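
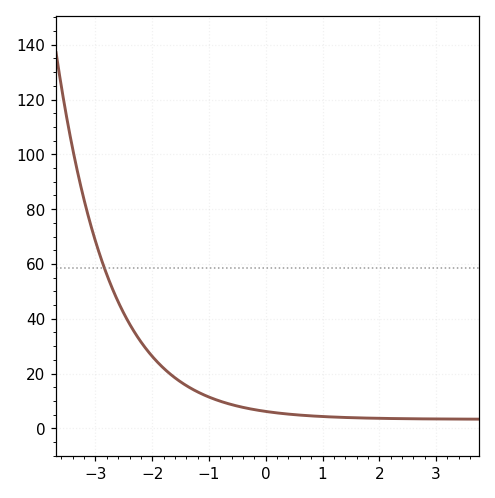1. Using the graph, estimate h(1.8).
3.74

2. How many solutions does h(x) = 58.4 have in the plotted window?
1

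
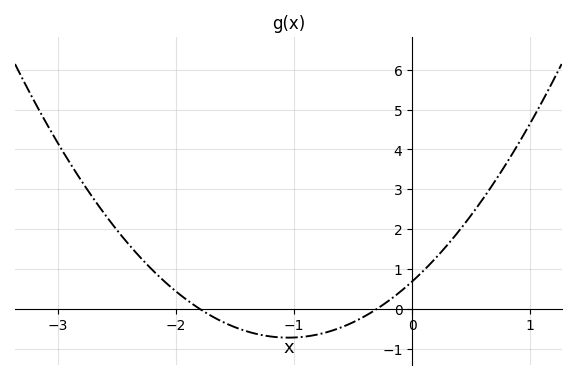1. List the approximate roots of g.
-1.8, -0.3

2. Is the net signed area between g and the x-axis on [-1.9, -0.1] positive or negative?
negative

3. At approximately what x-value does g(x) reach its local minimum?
-1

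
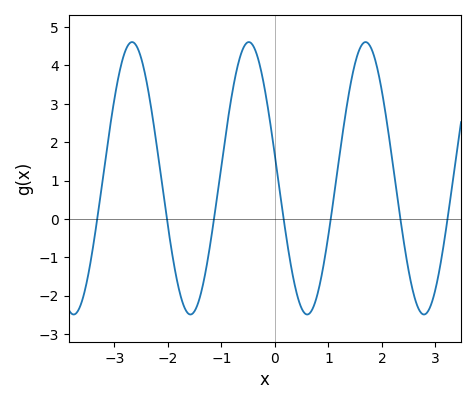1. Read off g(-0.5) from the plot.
4.6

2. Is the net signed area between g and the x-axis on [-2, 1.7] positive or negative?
positive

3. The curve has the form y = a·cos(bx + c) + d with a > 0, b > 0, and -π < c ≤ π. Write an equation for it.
y = 3.55cos(2.9x + 1.4) + 1.06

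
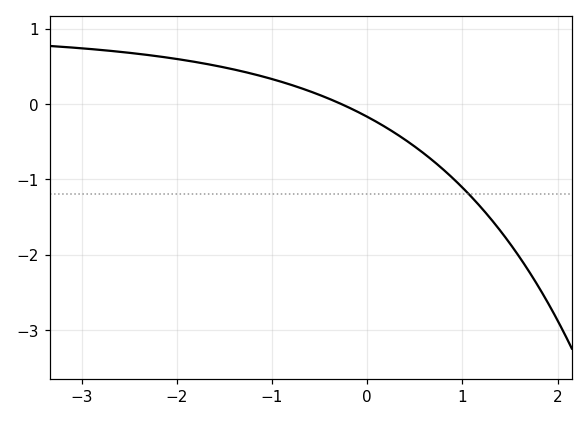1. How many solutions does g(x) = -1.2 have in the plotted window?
1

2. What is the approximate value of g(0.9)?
-0.986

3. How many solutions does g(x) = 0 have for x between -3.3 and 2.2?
1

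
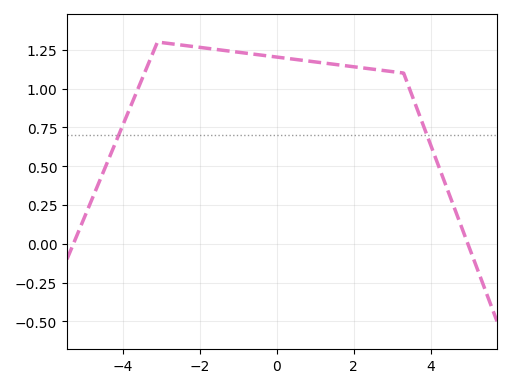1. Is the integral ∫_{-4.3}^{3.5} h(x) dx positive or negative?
positive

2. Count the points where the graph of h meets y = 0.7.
2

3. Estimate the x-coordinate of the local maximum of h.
-3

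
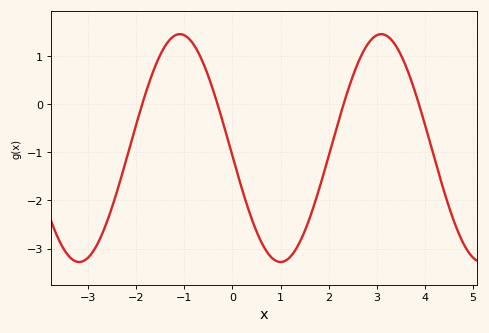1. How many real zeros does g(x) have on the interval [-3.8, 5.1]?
4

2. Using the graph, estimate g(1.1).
-3.3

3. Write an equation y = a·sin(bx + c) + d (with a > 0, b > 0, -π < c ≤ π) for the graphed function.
y = 2.37sin(1.5x - 3.1) - 0.91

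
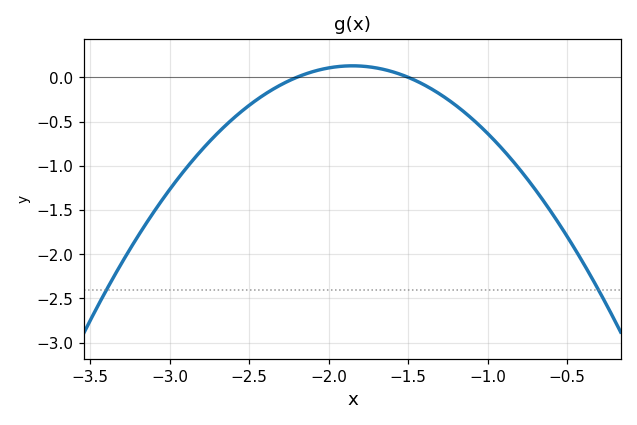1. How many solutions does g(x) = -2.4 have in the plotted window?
2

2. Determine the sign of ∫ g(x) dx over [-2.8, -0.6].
negative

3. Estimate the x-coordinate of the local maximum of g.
-1.85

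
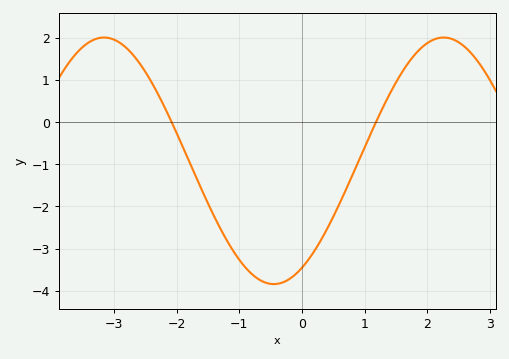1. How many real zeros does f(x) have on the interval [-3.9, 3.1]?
2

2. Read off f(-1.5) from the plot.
-1.9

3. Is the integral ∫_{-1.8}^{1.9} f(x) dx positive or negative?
negative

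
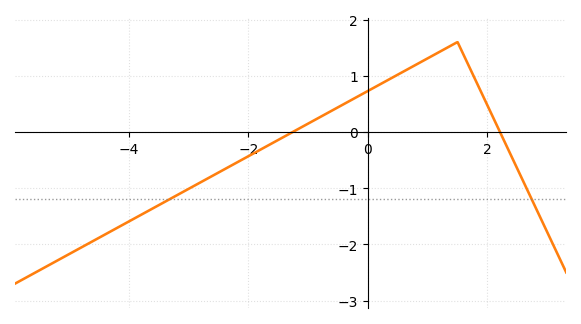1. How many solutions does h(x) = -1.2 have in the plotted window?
2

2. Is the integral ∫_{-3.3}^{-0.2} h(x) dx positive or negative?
negative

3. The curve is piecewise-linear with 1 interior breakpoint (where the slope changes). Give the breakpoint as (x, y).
(1.5, 1.6)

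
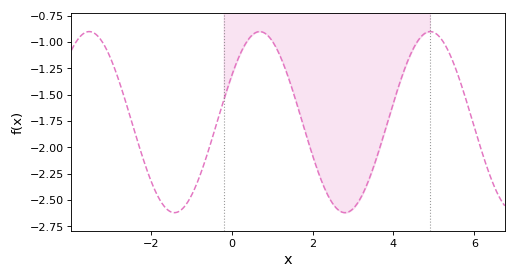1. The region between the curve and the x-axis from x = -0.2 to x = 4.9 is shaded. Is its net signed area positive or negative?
negative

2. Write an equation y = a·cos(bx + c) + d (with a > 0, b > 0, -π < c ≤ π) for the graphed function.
y = 0.86cos(1.5x - 1) - 1.76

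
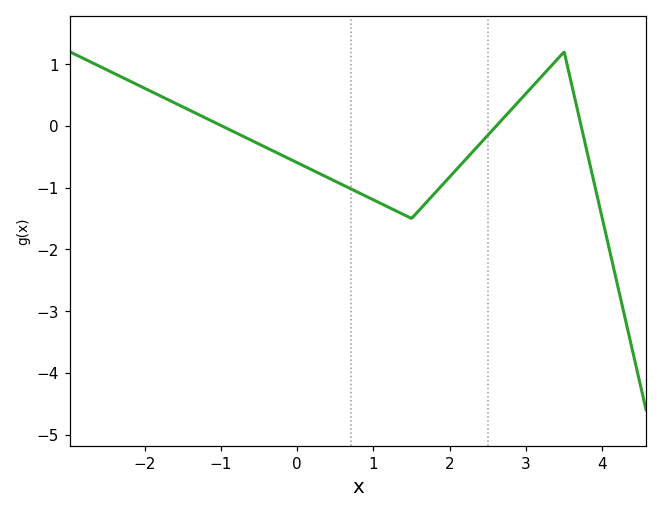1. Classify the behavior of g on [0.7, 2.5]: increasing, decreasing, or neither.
neither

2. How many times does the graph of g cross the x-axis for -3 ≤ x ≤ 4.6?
3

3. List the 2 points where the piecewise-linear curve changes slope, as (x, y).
(1.5, -1.5); (3.5, 1.2)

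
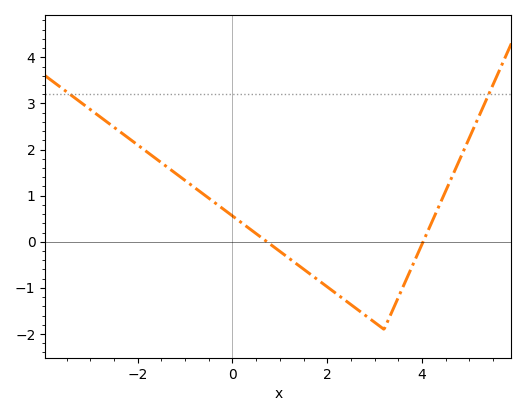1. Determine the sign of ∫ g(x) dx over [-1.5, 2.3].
positive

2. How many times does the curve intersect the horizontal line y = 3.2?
2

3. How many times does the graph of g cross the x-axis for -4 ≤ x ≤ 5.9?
2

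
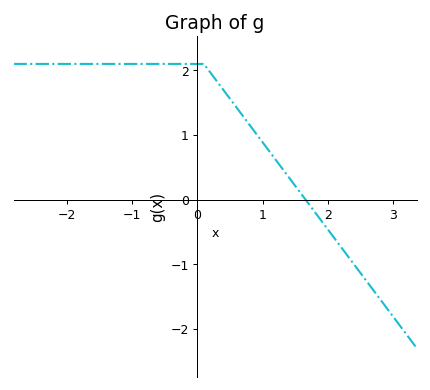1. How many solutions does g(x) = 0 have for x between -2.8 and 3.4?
1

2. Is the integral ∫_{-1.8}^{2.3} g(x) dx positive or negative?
positive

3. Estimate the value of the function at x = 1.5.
0.211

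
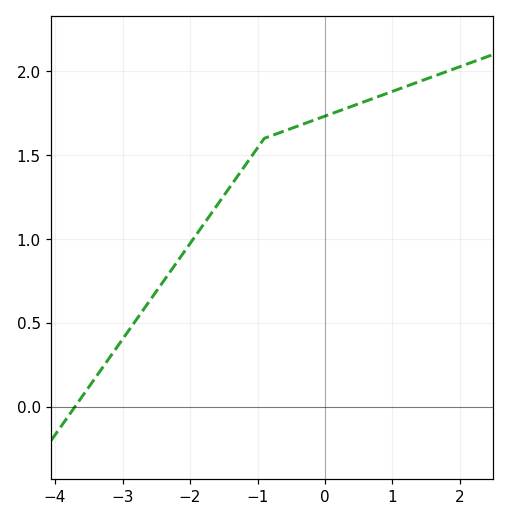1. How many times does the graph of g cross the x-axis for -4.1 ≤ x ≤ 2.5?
1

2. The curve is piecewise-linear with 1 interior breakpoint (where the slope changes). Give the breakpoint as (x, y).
(-0.9, 1.6)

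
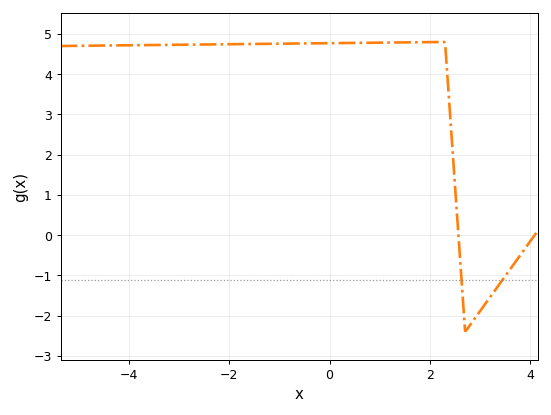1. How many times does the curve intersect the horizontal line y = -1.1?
2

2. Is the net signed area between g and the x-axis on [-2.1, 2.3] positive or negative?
positive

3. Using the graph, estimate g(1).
4.8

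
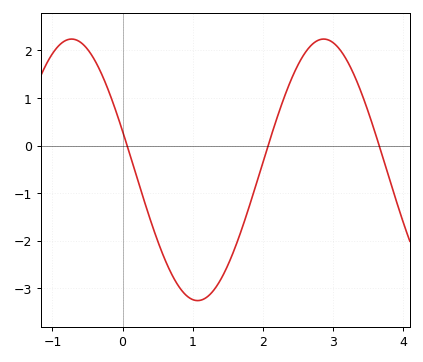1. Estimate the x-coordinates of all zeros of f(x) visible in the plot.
0.064, 2.07, 3.65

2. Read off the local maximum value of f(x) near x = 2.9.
2.24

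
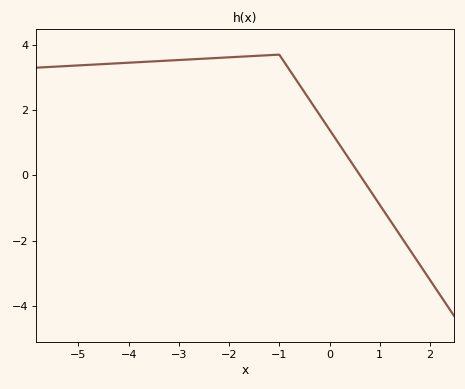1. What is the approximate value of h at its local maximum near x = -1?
3.7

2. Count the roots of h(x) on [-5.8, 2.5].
1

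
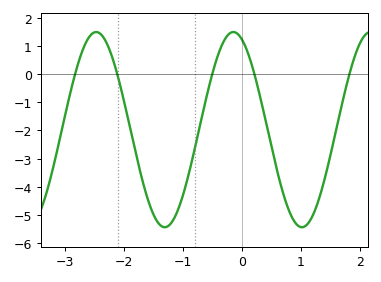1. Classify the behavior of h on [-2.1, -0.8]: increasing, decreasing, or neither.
neither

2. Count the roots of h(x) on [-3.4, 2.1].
5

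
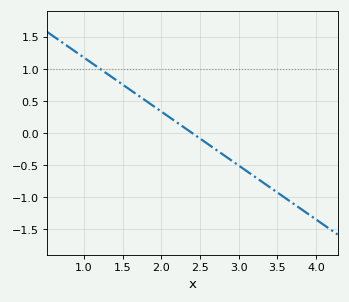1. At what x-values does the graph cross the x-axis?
2.4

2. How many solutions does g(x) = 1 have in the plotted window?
1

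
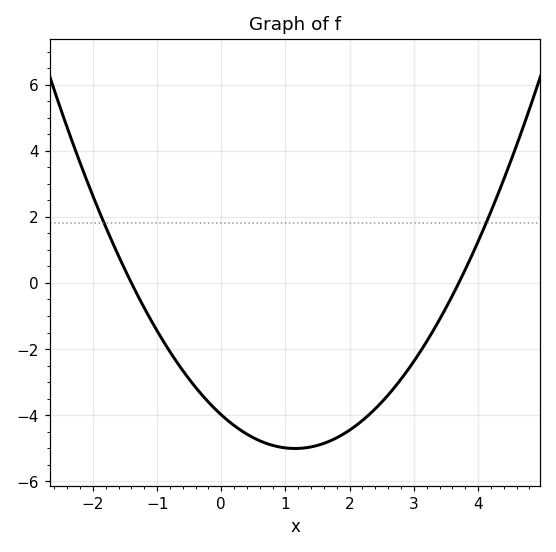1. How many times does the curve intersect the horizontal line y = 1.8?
2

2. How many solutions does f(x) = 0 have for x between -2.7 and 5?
2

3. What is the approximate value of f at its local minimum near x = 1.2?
-5.01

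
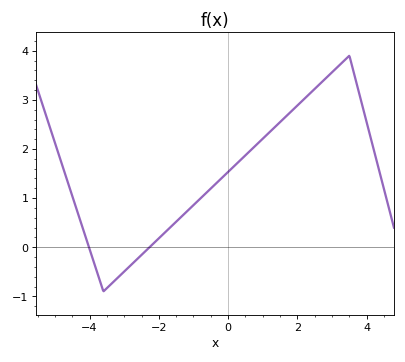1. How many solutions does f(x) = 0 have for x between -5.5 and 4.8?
2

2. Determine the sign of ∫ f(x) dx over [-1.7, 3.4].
positive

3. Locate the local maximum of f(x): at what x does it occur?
3.6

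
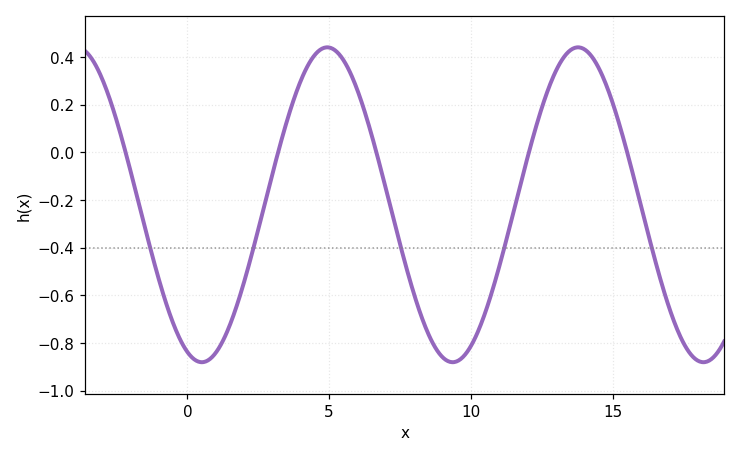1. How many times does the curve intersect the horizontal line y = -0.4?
5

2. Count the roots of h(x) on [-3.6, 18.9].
5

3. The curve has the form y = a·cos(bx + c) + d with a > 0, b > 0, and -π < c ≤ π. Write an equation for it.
y = 0.66cos(0.71x + 2.78) - 0.22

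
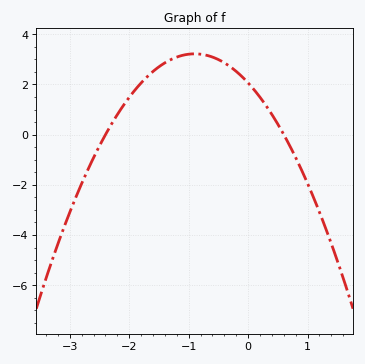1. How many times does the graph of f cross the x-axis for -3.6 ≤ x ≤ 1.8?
2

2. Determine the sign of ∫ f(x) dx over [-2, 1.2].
positive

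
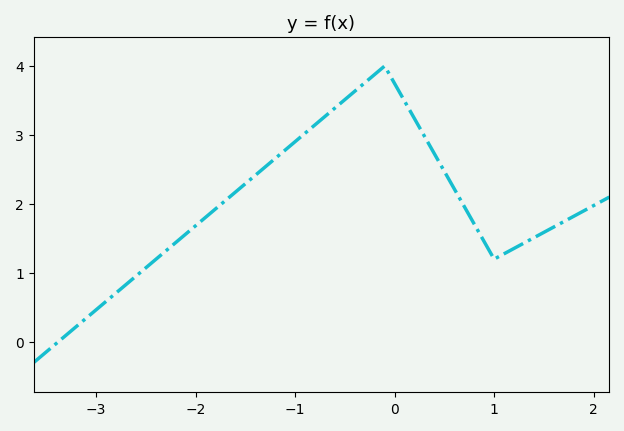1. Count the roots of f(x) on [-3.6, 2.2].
1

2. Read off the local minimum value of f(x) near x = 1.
1.2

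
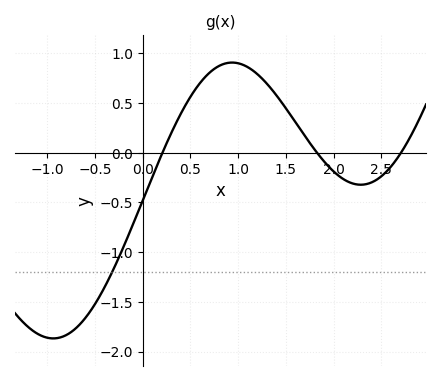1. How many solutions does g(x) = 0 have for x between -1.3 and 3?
3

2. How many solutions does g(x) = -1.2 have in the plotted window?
1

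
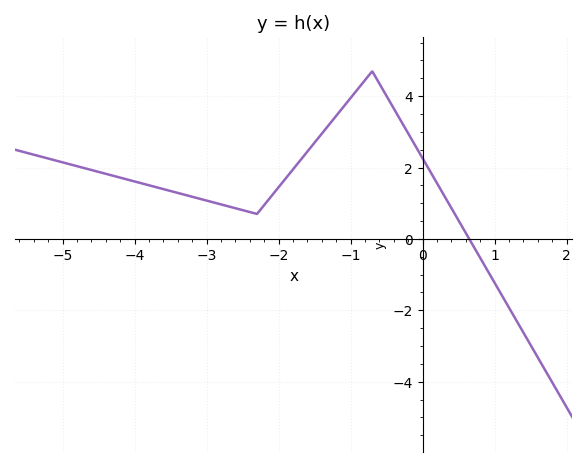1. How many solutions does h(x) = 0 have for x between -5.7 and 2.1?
1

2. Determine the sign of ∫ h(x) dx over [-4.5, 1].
positive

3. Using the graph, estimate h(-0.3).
3.4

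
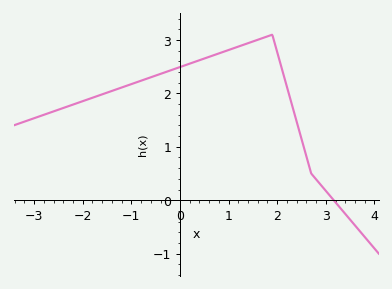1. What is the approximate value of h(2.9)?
0.3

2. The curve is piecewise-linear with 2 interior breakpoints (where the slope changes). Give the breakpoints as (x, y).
(1.9, 3.1); (2.7, 0.5)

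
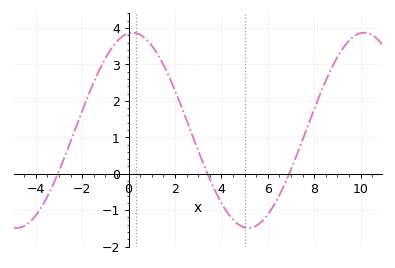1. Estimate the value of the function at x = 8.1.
1.93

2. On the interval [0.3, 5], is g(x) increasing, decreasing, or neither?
decreasing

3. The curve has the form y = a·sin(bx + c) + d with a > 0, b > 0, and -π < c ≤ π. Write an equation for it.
y = 2.68sin(0.63x + 1.46) + 1.19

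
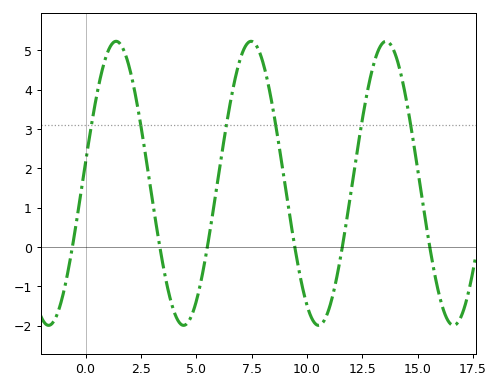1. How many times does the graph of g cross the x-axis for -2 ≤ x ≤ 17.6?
6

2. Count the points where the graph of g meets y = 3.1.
6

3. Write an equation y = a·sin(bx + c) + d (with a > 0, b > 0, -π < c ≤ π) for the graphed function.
y = 3.61sin(1.03x + 0.152) + 1.62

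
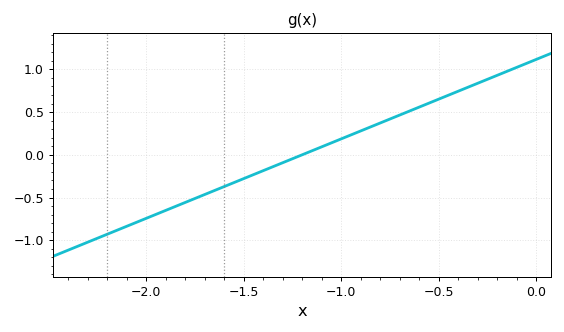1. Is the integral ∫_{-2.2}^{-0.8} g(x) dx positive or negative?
negative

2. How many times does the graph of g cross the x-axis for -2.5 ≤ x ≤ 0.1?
1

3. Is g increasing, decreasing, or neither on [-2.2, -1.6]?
increasing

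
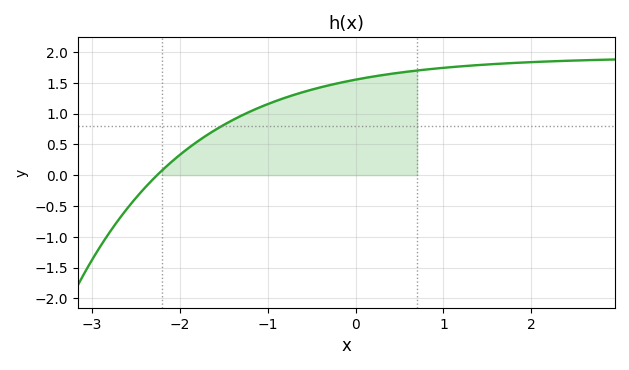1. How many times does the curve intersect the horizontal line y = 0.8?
1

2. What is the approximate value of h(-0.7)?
1.3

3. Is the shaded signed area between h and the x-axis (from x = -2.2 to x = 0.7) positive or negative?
positive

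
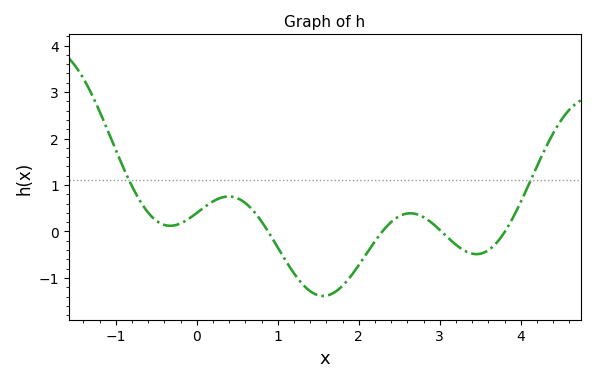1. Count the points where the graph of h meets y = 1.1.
2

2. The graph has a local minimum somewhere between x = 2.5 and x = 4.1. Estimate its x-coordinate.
3.5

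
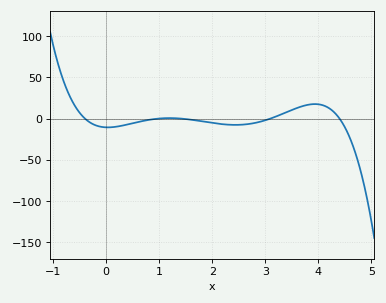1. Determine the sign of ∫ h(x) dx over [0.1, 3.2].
negative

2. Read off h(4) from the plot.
15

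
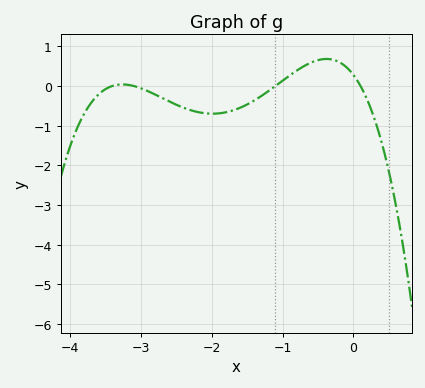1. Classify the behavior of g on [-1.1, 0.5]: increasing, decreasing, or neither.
neither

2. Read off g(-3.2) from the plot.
0.033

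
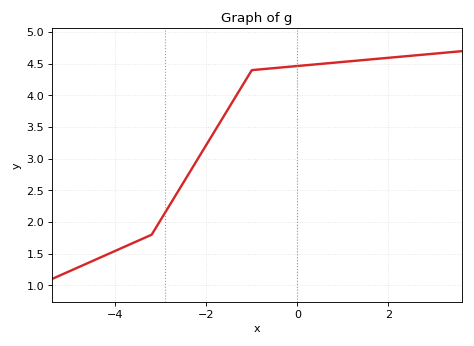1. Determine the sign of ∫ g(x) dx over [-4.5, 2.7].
positive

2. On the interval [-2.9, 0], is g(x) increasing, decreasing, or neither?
increasing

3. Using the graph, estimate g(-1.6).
3.7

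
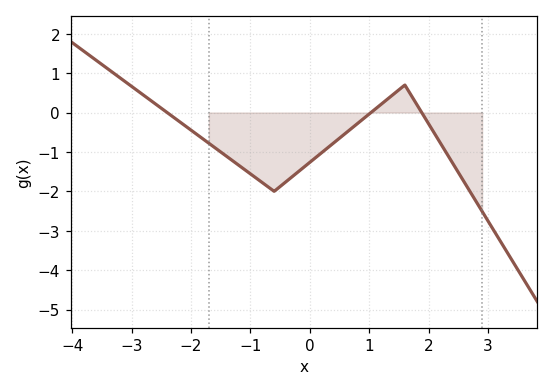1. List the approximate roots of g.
-2.4, 1, 1.8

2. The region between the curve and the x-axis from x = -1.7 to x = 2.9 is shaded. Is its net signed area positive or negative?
negative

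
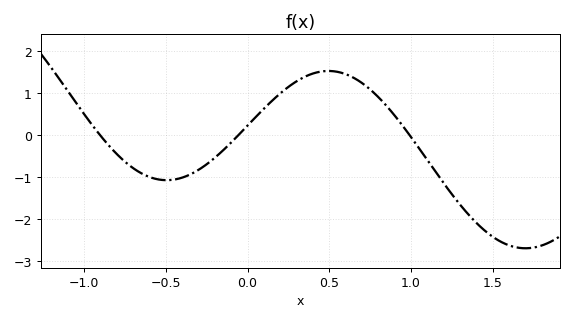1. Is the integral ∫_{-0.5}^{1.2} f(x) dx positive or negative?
positive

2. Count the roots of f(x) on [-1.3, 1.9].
3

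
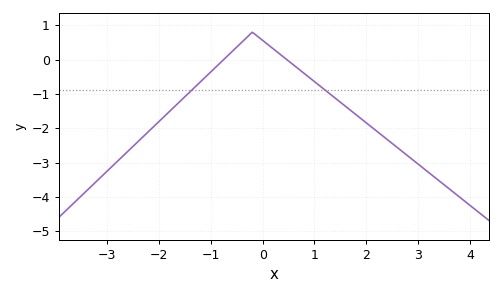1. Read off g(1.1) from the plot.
-0.8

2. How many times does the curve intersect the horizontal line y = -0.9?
2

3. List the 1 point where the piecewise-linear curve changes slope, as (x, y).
(-0.2, 0.8)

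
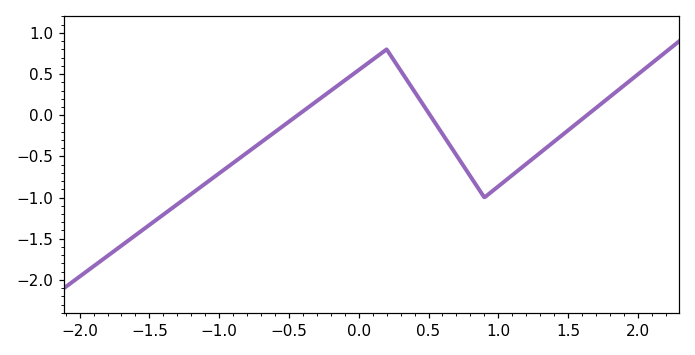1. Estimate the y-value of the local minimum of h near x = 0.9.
-0.998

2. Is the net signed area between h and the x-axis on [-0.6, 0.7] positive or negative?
positive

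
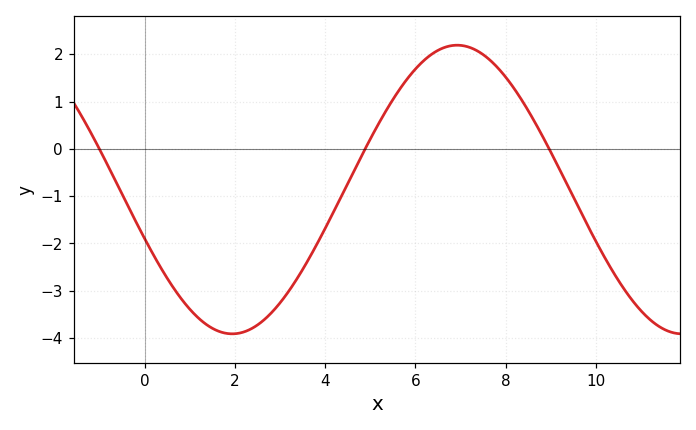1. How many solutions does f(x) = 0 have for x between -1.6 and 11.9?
3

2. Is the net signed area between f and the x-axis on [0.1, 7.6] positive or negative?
negative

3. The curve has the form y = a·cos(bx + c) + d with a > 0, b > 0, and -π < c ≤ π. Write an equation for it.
y = 3.05cos(0.63x + 1.9) - 0.86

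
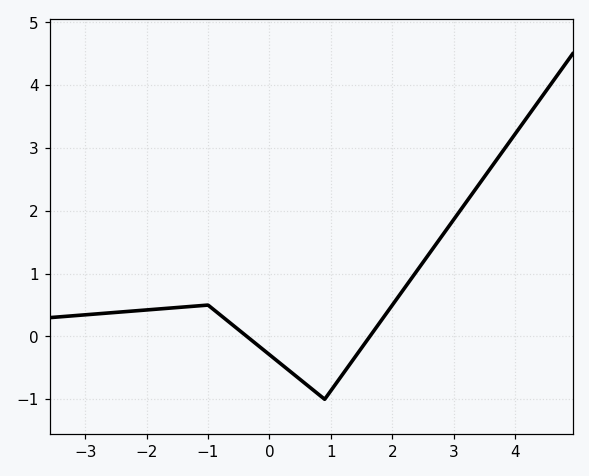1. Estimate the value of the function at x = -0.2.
-0.1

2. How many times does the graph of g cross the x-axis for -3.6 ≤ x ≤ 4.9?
2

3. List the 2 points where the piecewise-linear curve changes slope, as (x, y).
(-1, 0.5); (0.9, -1)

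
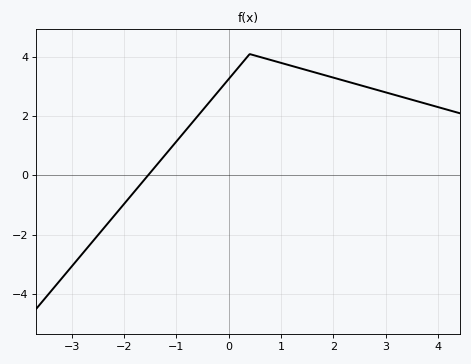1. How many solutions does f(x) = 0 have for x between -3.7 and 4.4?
1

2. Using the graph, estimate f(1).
3.8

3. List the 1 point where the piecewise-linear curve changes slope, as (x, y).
(0.4, 4.1)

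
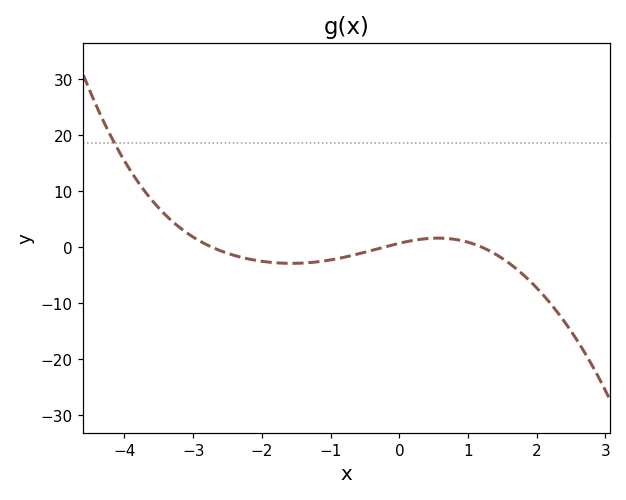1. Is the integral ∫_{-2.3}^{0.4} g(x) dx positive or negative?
negative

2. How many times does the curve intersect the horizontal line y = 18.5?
1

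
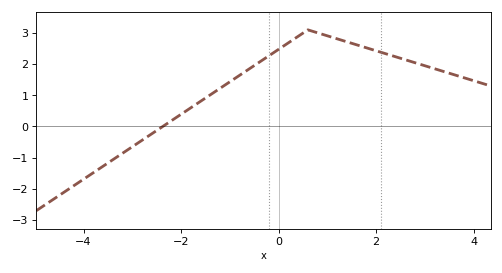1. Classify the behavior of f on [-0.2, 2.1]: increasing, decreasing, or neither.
neither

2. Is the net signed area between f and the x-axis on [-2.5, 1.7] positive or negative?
positive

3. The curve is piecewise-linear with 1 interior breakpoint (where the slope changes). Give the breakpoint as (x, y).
(0.6, 3.1)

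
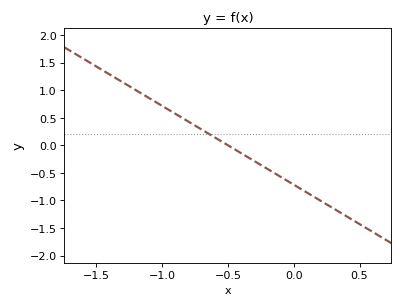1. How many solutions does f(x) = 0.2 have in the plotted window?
1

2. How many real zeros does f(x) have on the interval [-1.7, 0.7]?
1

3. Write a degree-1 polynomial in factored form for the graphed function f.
y = -1.43(x + 0.5)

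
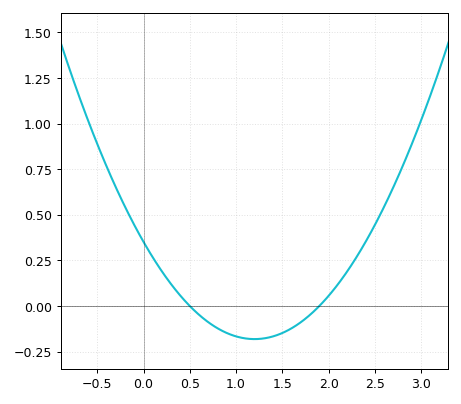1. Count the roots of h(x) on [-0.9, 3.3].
2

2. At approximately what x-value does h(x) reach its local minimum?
1.2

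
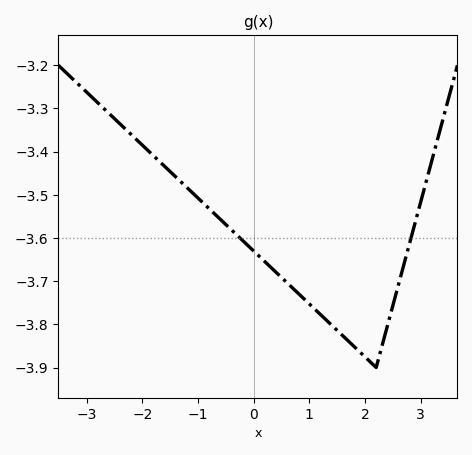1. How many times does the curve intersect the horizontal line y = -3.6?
2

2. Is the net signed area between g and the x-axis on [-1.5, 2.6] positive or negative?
negative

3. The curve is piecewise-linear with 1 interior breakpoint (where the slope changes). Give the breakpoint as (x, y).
(2.2, -3.9)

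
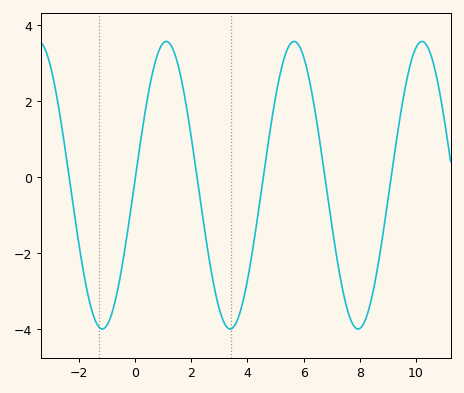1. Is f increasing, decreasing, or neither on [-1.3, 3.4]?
neither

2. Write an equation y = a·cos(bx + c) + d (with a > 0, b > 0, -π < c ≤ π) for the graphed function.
y = 3.78cos(1.4x - 1.5) - 0.22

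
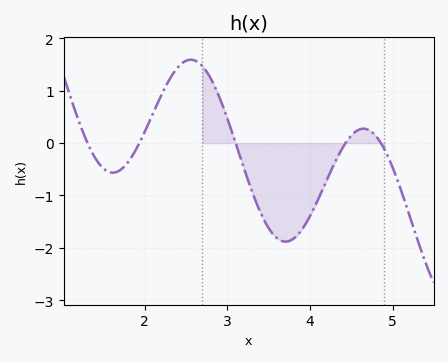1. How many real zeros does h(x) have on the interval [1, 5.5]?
5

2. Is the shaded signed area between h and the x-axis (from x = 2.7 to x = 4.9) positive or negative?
negative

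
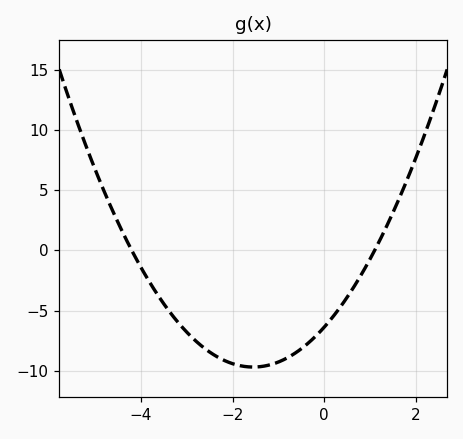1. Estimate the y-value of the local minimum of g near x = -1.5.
-9.5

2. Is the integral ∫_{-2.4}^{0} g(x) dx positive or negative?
negative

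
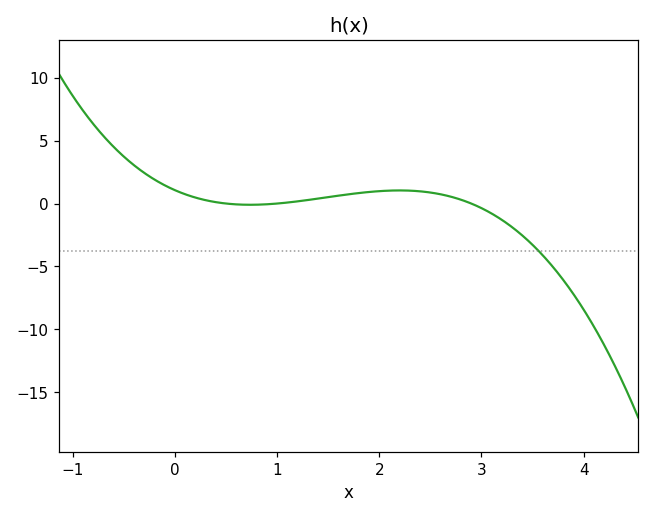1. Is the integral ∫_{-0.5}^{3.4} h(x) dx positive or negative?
positive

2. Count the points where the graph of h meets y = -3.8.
1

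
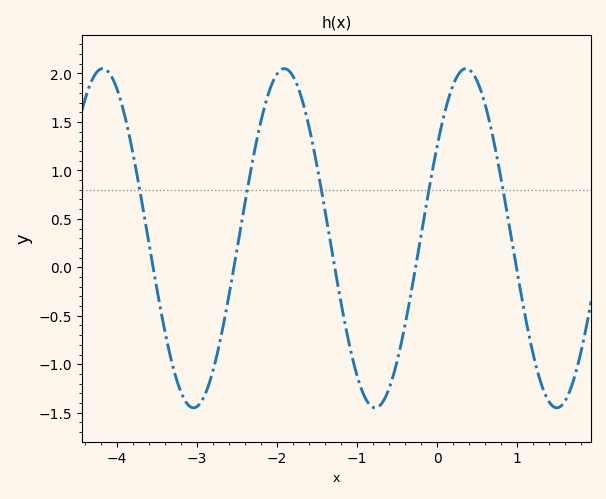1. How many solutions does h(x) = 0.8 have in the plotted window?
5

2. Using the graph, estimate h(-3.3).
-1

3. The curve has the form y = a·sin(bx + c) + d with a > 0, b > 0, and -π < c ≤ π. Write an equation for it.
y = 1.75sin(2.8x + 0.57) + 0.3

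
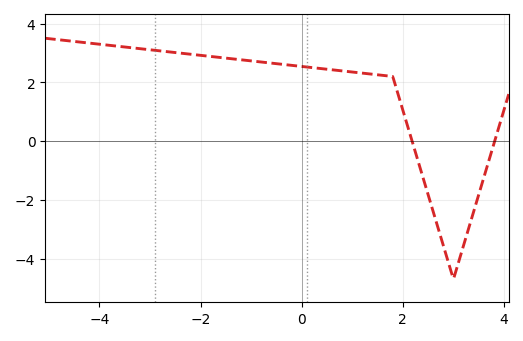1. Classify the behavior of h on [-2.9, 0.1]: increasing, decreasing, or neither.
decreasing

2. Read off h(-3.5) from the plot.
3.2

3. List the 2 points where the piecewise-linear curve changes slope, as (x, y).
(1.8, 2.2); (3, -4.7)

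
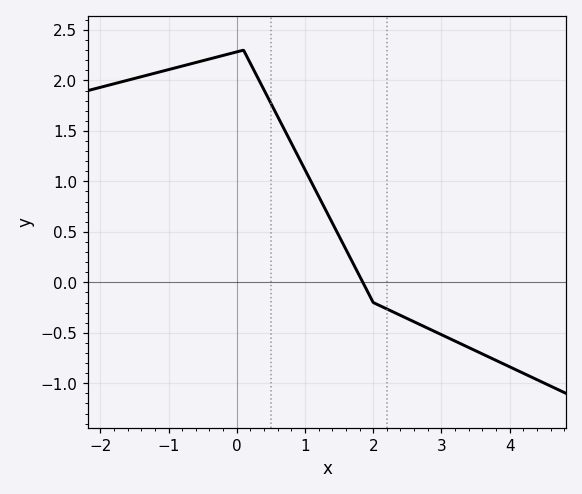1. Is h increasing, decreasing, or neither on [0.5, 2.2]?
decreasing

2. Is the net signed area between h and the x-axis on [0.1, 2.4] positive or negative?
positive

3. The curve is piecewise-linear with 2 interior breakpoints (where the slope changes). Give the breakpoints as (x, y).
(0.1, 2.3); (2, -0.2)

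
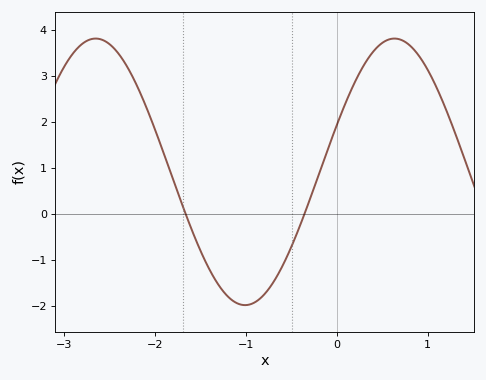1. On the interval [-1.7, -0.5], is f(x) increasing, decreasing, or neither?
neither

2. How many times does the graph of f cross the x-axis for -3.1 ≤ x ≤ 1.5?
2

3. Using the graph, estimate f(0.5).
3.7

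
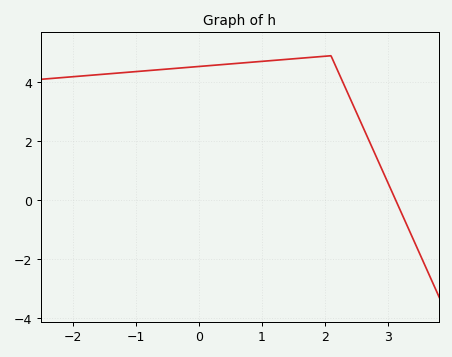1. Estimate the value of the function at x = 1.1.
4.73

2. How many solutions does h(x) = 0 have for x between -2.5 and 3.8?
1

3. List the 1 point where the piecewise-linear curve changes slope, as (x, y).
(2.1, 4.9)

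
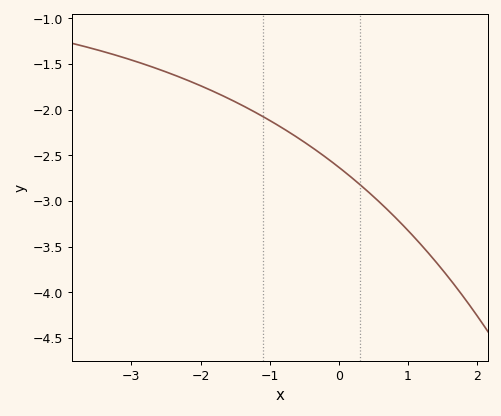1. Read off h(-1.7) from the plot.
-1.84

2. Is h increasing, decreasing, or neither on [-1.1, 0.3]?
decreasing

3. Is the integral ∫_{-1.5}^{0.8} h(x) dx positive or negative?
negative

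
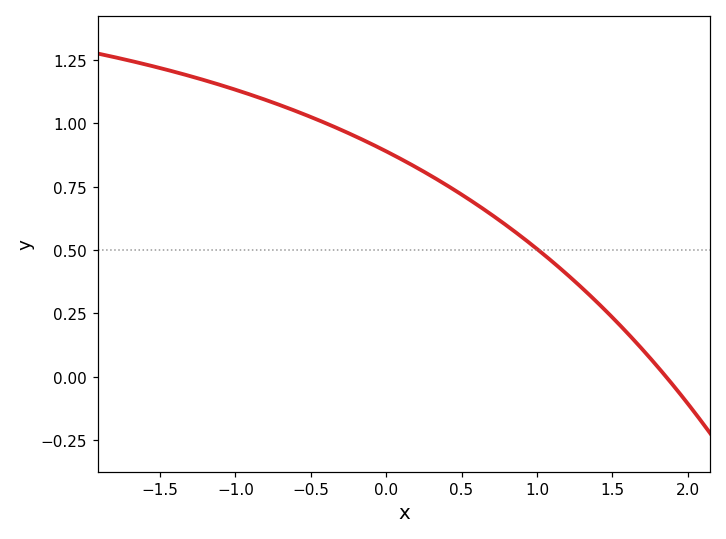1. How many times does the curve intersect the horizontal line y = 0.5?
1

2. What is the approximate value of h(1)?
0.5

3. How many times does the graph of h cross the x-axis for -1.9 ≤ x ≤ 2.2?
1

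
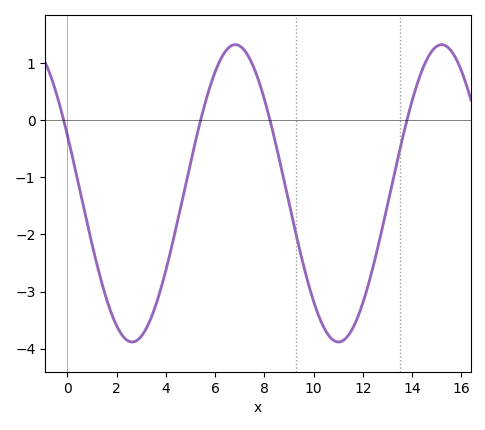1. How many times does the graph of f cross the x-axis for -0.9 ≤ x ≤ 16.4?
4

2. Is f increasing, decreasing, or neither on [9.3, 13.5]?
neither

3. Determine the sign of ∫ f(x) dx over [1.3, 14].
negative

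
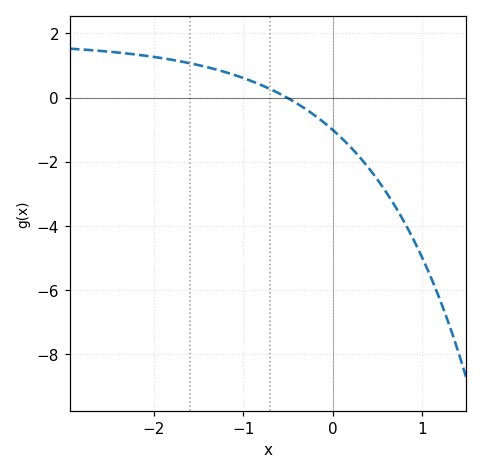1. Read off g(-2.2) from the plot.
1.4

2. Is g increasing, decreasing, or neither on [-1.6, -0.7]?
decreasing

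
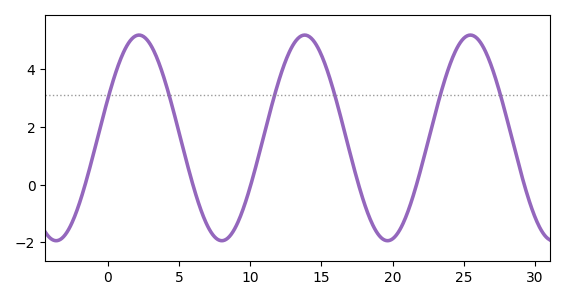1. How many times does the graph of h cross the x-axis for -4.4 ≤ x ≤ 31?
6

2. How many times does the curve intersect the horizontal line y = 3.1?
6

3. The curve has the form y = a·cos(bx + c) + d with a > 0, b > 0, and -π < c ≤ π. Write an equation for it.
y = 3.56cos(0.54x - 1.18) + 1.62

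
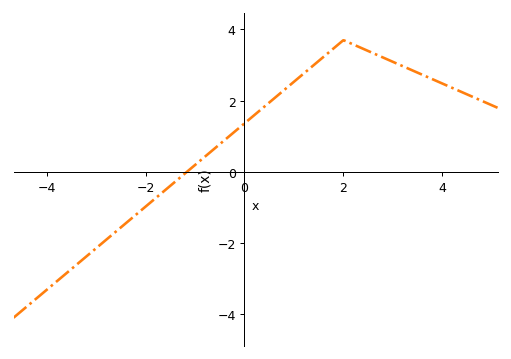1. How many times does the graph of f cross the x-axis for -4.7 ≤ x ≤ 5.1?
1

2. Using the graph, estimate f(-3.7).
-3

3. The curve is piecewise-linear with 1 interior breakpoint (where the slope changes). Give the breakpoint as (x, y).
(2, 3.7)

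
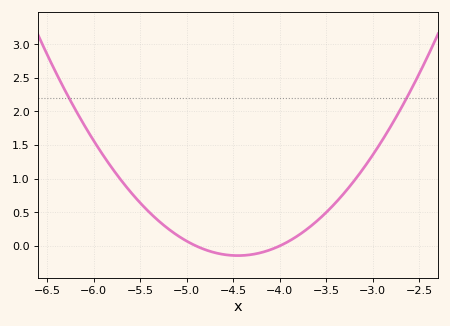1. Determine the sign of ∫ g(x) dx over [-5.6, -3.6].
positive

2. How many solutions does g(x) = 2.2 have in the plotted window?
2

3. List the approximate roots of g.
-4.9, -4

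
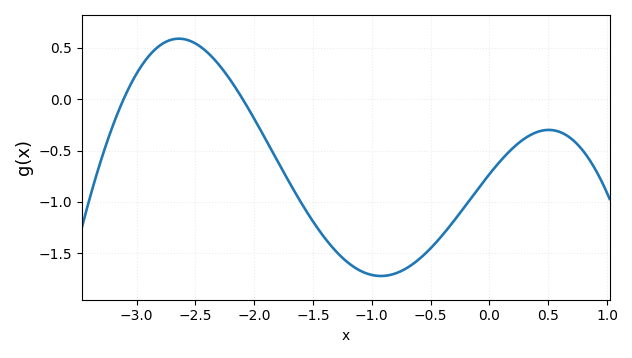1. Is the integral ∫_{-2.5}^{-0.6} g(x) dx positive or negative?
negative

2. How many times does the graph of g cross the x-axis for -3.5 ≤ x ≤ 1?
2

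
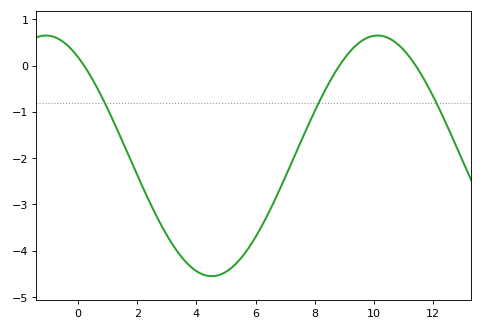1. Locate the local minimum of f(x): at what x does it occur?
4.6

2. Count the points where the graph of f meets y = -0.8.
3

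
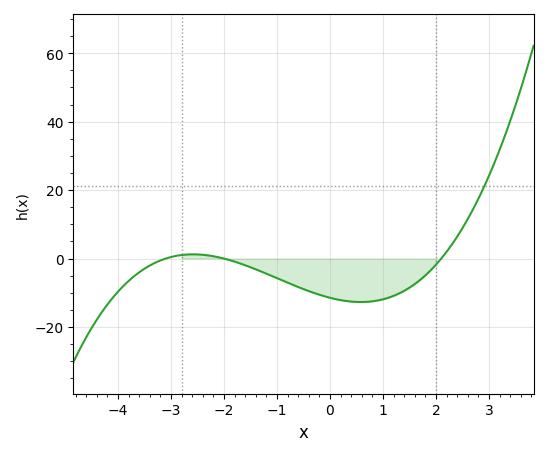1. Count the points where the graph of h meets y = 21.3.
1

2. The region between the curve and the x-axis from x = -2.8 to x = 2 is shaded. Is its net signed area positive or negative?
negative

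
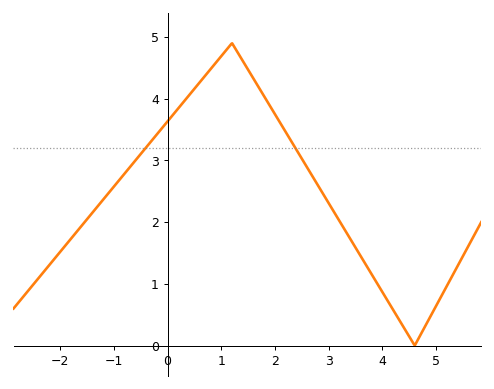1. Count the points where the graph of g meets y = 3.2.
2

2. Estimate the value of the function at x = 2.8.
2.59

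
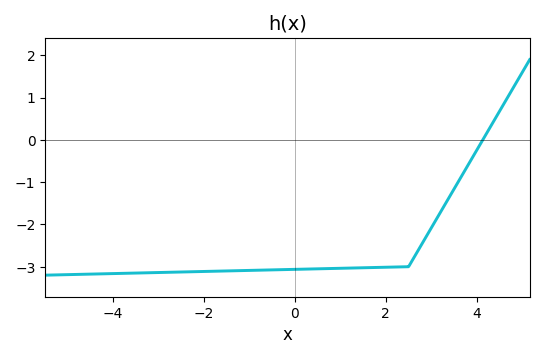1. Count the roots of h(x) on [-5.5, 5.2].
1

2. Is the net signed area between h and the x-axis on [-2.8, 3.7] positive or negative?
negative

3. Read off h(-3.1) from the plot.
-3.1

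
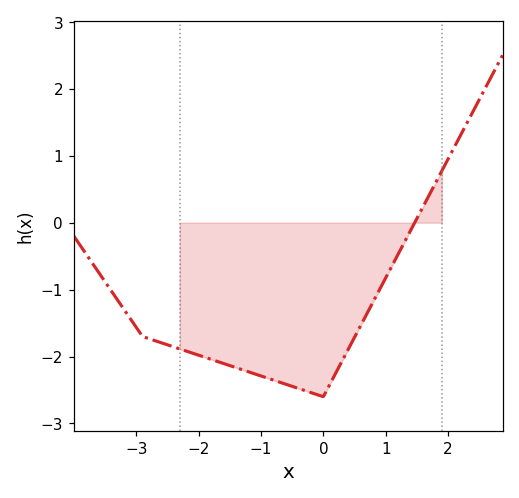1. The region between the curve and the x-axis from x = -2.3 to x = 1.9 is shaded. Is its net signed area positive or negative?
negative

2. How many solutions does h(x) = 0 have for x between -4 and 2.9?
1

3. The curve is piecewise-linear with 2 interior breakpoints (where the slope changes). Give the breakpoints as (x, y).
(-2.9, -1.7); (0, -2.6)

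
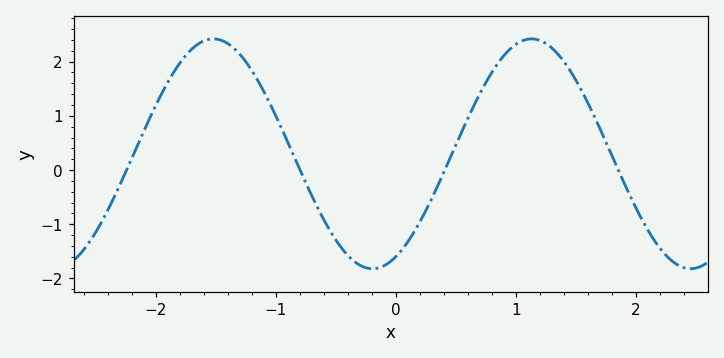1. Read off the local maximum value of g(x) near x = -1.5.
2.42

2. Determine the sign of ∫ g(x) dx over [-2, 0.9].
positive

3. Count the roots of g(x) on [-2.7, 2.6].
4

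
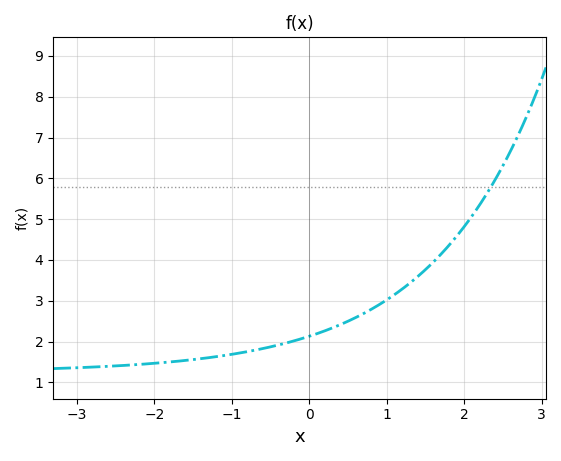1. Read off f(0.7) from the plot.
2.69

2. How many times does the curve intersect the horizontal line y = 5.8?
1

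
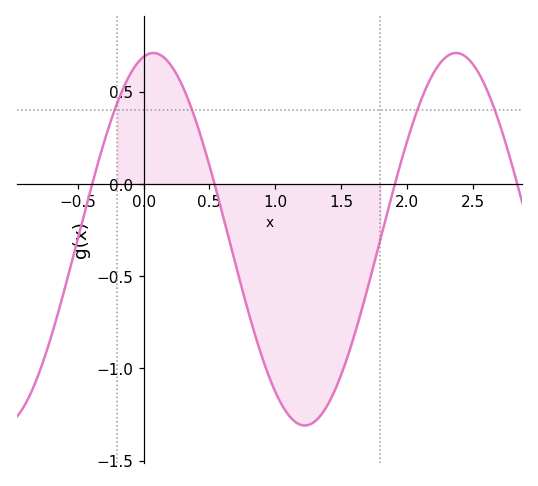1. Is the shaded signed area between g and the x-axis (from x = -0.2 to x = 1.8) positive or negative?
negative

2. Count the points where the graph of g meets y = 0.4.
4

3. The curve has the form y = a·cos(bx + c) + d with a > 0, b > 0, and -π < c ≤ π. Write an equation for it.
y = 1.01cos(2.73x - 0.2) - 0.3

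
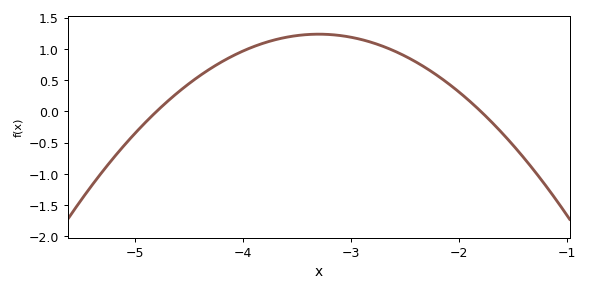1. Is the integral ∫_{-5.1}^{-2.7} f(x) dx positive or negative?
positive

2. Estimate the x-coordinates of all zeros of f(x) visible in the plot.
-4.8, -1.8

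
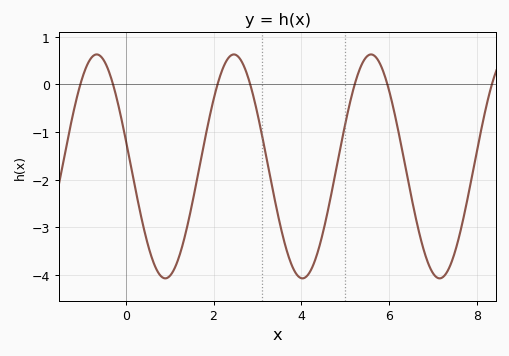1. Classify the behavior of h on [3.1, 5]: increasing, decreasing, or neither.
neither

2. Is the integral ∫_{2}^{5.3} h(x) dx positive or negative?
negative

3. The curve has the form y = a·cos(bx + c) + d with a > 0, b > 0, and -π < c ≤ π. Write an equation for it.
y = 2.35cos(2x + 1.3) - 1.72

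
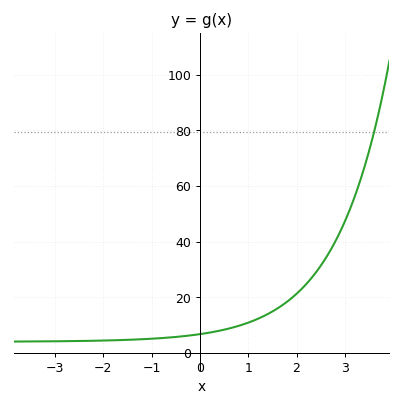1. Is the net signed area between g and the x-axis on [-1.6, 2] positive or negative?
positive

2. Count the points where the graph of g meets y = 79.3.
1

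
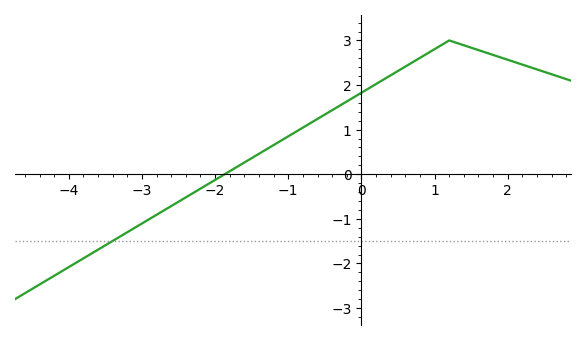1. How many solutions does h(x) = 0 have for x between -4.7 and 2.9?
1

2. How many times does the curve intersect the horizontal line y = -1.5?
1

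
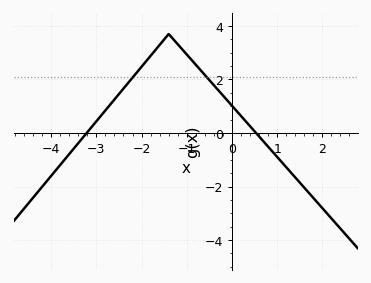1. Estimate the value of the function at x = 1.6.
-2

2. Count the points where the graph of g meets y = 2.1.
2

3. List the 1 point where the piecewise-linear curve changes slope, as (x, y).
(-1.4, 3.7)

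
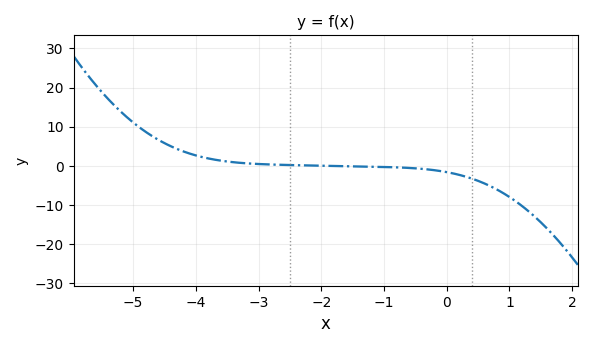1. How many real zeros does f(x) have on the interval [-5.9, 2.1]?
1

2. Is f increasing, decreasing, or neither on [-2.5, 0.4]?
decreasing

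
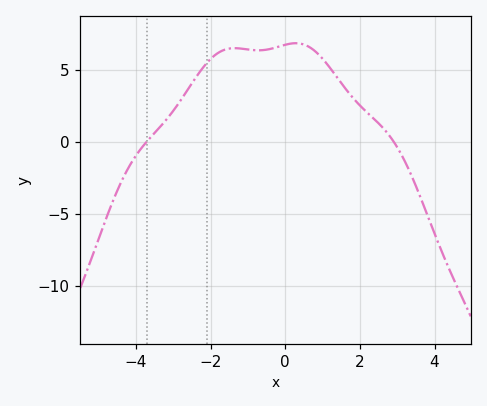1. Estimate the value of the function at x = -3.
2.15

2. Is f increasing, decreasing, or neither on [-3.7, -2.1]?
increasing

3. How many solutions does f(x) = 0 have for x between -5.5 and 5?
2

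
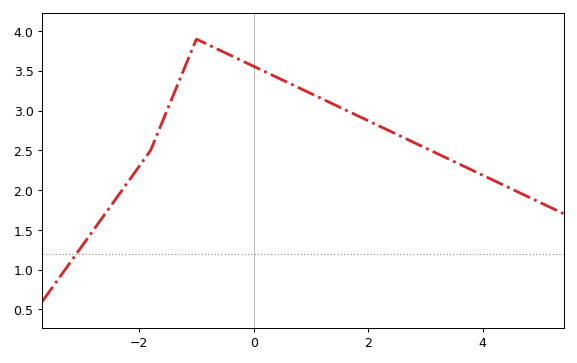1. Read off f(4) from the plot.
2.19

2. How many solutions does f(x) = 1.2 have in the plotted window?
1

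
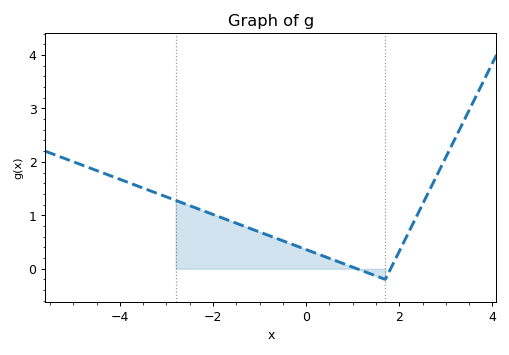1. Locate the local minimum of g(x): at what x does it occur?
1.7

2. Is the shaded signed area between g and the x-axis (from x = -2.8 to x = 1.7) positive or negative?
positive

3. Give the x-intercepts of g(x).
1.09, 1.81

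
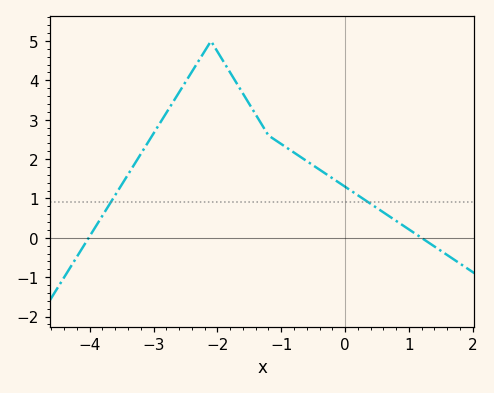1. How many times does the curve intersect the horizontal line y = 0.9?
2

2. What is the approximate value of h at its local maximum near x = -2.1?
5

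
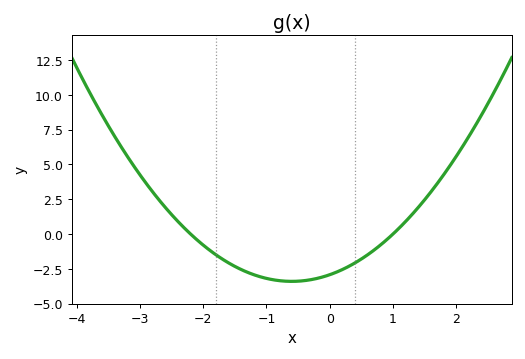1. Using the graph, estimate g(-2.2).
0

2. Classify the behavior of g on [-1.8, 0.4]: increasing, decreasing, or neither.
neither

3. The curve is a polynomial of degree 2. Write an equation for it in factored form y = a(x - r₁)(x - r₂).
y = 1.33(x + 2.2)(x - 1)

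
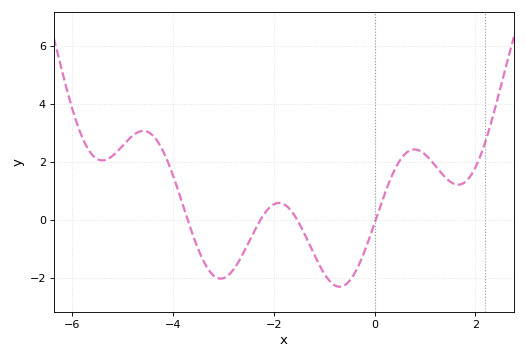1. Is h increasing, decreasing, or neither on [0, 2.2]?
neither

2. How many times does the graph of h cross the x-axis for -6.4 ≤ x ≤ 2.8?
4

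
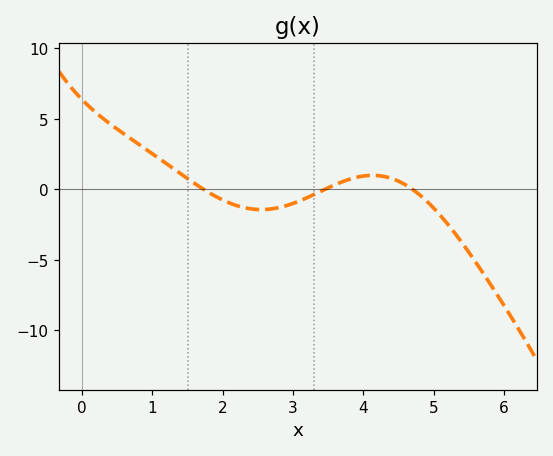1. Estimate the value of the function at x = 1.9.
-0.514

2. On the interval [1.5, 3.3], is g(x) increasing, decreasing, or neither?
neither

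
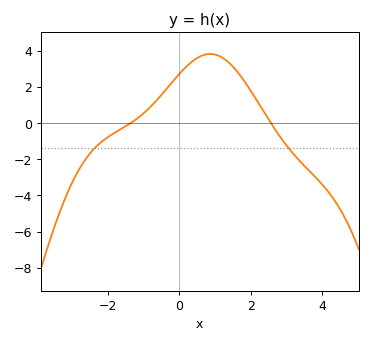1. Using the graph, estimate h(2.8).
-0.6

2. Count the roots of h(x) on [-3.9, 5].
2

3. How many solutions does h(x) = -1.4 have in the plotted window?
2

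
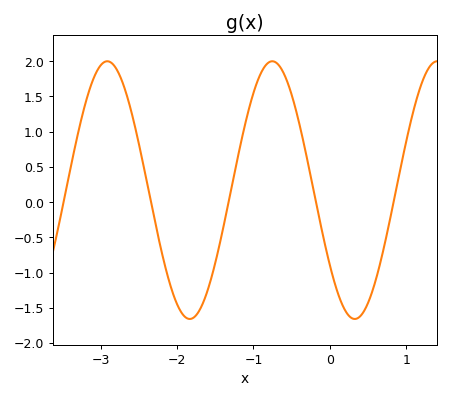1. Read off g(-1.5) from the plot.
-0.85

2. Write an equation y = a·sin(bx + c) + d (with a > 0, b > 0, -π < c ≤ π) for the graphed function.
y = 1.83sin(2.9x - 2.5) + 0.17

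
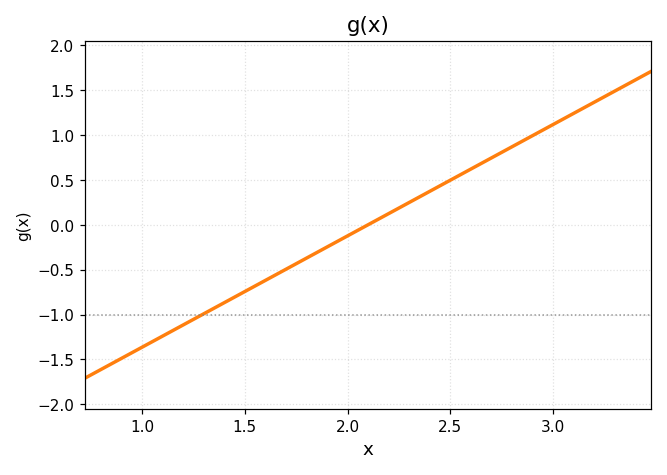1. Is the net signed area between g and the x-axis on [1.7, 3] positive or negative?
positive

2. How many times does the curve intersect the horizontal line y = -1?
1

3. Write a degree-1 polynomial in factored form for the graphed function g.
y = 1.24(x - 2.1)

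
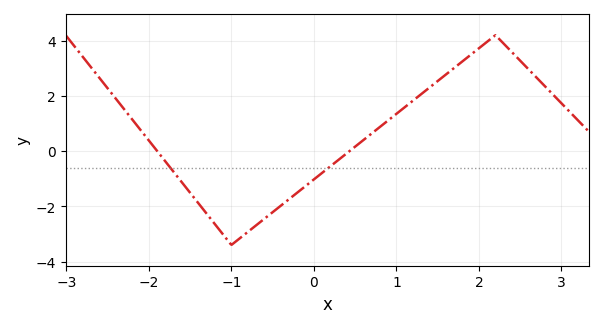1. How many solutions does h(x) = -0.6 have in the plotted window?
2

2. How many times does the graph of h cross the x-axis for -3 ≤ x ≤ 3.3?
2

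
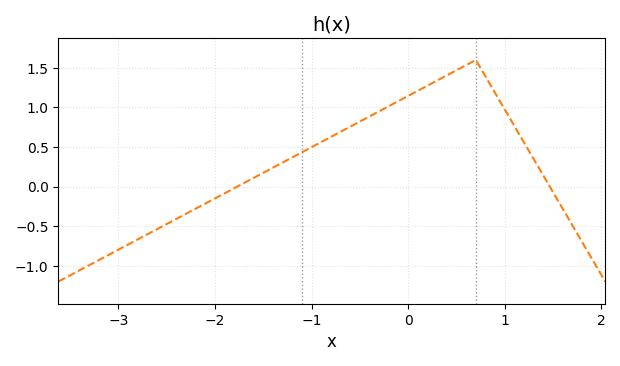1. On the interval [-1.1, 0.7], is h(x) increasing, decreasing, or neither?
increasing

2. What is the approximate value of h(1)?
0.973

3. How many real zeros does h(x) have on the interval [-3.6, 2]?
2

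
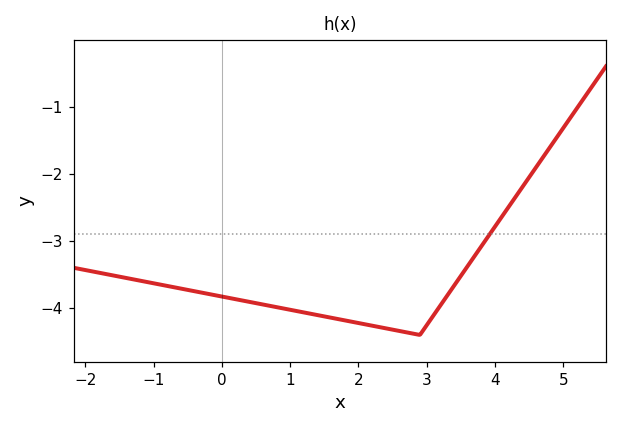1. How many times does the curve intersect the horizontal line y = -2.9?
1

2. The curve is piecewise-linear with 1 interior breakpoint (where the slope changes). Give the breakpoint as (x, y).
(2.9, -4.4)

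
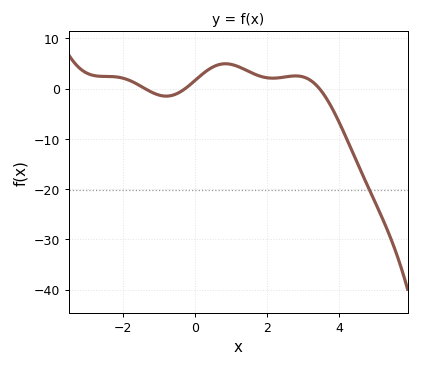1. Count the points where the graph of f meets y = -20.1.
1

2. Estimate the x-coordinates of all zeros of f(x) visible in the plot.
-1.39, -0.282, 3.45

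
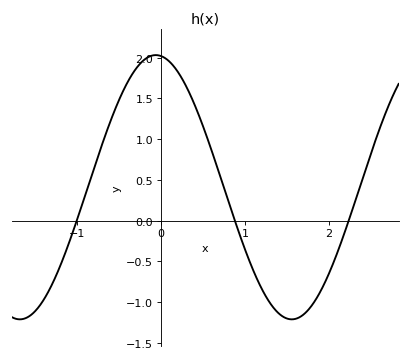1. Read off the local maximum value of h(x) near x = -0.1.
2.05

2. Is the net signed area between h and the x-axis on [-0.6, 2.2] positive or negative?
positive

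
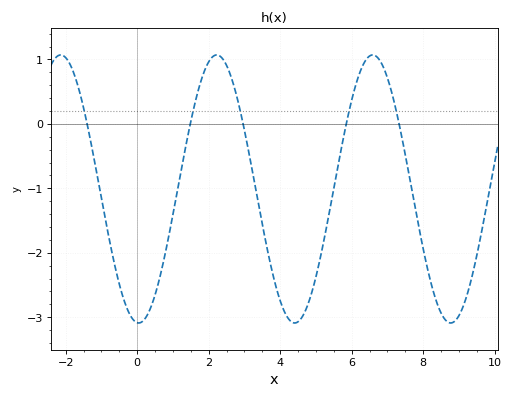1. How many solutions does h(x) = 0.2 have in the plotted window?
5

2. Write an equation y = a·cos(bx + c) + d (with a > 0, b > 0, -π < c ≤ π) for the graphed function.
y = 2.08cos(1.44x + 3.08) - 1.01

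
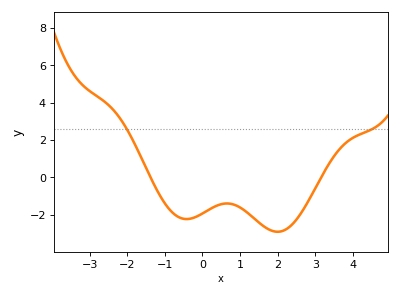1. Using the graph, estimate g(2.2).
-2.82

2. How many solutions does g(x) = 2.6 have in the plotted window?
2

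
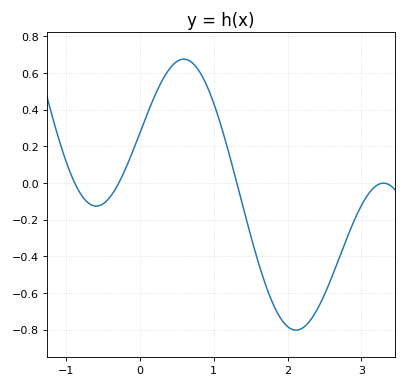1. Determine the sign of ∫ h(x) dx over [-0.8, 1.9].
positive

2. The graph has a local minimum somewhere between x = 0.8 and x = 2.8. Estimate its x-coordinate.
2.1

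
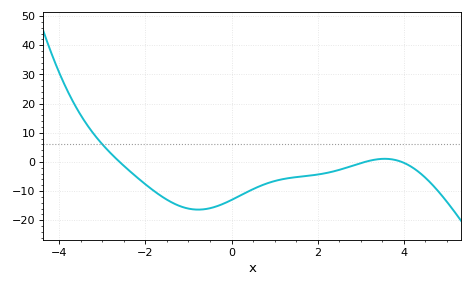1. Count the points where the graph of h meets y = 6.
1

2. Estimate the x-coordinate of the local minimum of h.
-0.8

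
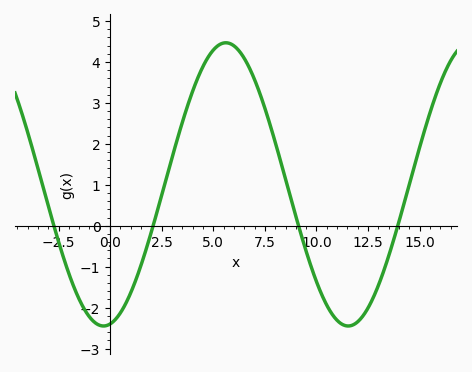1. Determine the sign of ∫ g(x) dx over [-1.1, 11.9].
positive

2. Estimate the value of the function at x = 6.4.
4.17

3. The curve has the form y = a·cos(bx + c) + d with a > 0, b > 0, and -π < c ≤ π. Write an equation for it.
y = 3.46cos(0.53x - 2.97) + 1.01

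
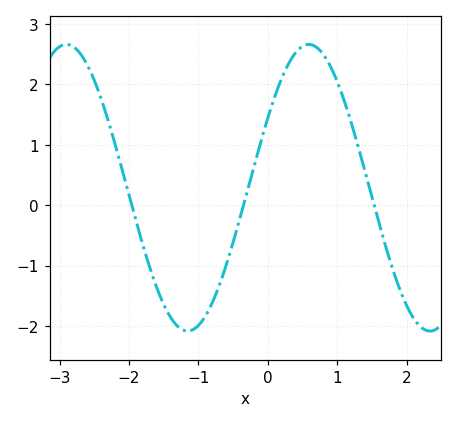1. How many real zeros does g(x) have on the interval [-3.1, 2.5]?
3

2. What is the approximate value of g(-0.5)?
-0.613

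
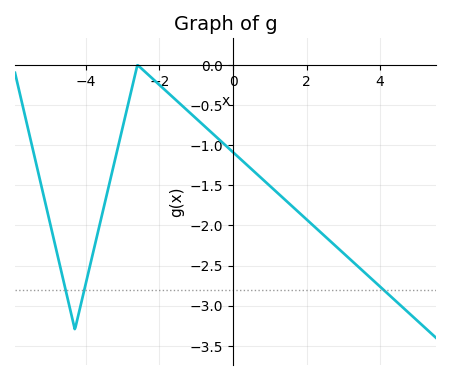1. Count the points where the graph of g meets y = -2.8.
3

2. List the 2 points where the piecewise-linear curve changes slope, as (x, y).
(-4.3, -3.3); (-2.6, 0)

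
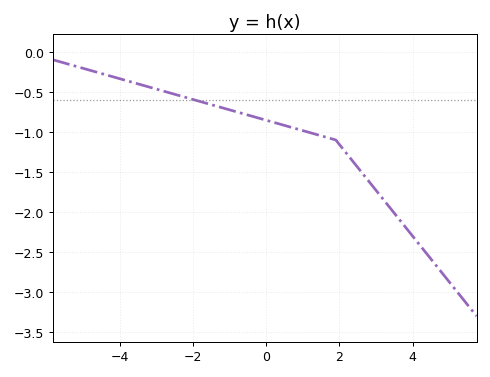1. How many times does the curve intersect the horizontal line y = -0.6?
1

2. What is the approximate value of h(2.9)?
-1.65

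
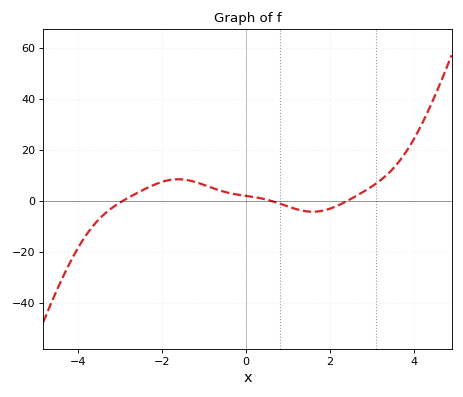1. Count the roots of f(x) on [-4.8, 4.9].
3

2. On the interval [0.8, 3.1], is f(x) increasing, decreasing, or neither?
neither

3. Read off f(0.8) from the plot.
-2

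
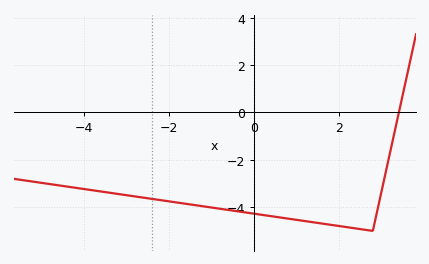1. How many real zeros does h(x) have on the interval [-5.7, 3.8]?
1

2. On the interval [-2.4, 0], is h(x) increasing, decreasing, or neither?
decreasing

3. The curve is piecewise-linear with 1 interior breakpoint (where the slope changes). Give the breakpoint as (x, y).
(2.8, -5)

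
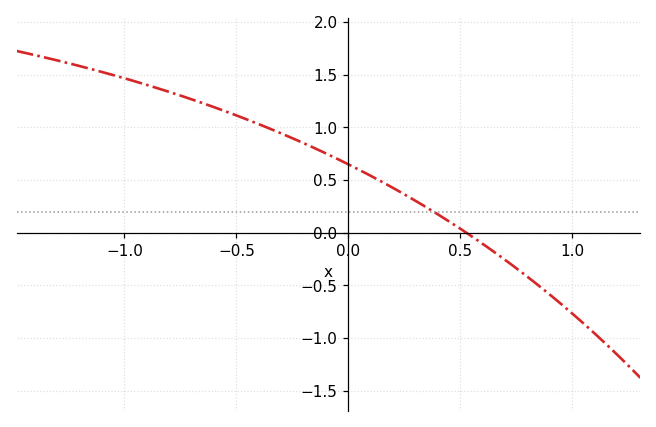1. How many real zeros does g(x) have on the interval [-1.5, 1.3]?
1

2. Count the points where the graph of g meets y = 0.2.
1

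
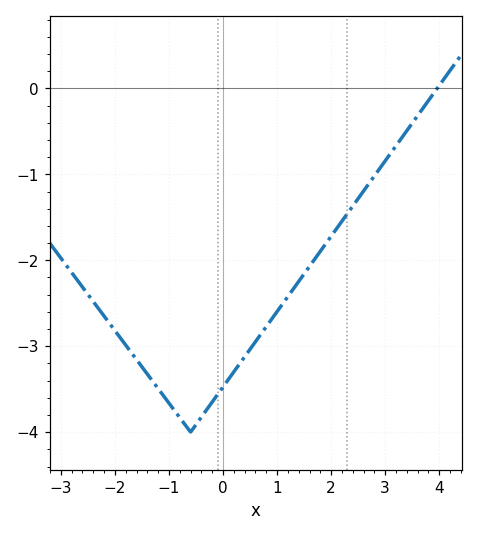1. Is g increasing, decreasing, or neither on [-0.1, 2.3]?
increasing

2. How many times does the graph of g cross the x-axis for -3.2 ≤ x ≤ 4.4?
1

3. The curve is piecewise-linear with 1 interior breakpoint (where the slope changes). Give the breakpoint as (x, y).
(-0.6, -4)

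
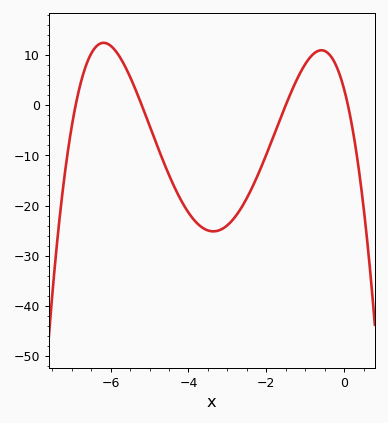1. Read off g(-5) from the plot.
-4.07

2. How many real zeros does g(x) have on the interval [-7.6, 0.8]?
4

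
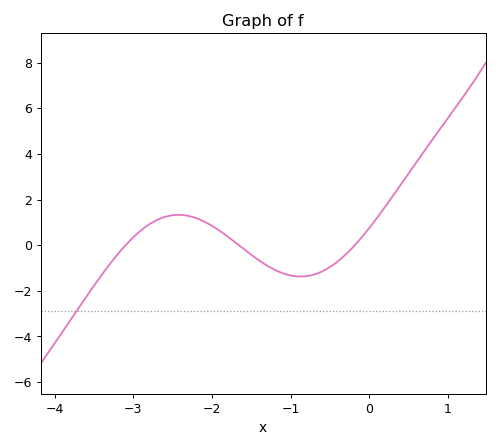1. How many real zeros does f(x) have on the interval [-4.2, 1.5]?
3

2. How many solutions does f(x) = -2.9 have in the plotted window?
1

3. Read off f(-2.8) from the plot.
1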